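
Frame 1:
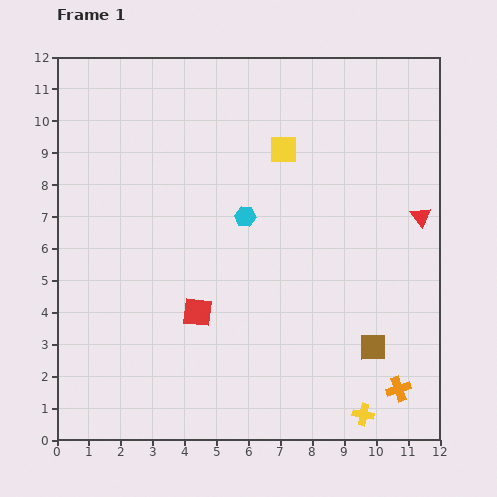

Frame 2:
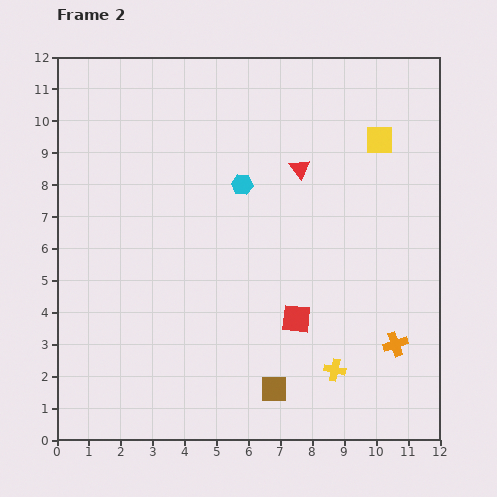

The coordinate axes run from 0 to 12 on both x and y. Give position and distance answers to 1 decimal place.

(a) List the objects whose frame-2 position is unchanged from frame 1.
none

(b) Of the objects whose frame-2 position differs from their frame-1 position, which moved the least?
the cyan hexagon

(moved 1.0)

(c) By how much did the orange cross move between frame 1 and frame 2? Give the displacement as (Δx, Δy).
(-0.1, 1.4)

The orange cross was at (10.7, 1.6) in frame 1 and (10.6, 3.0) in frame 2.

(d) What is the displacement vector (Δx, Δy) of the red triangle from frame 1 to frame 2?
(-3.8, 1.5)

The red triangle was at (11.4, 7.0) in frame 1 and (7.6, 8.5) in frame 2.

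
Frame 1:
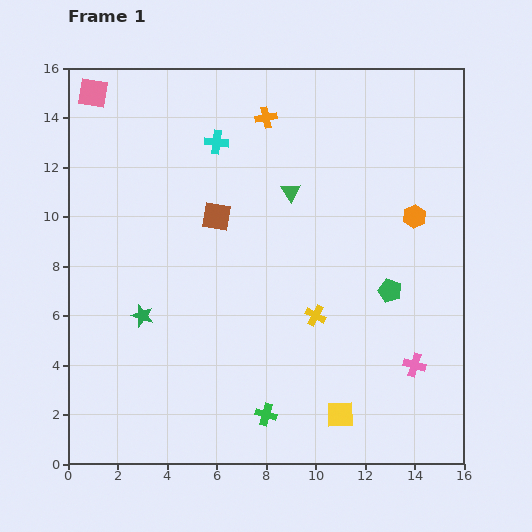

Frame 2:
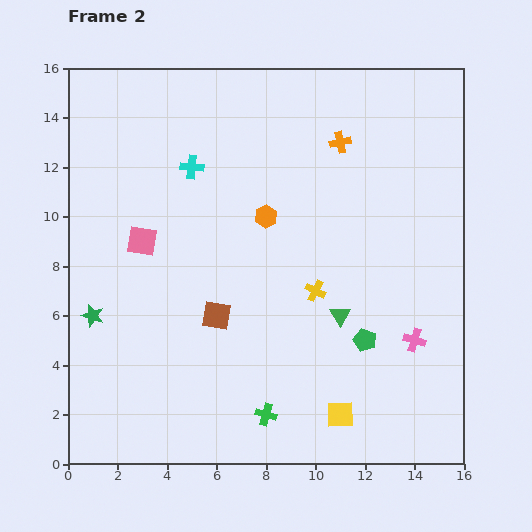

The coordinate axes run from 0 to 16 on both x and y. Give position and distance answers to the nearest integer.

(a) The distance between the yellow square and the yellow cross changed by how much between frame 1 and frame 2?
+1

Distance in frame 1: 4. Distance in frame 2: 5.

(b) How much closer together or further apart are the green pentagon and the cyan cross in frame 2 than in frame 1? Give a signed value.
+1

Distance in frame 1: 9. Distance in frame 2: 10.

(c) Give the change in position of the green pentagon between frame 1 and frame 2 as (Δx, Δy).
(-1, -2)

The green pentagon was at (13, 7) in frame 1 and (12, 5) in frame 2.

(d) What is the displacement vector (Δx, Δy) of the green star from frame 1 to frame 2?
(-2, 0)

The green star was at (3, 6) in frame 1 and (1, 6) in frame 2.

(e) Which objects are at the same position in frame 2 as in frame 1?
the green cross, the yellow square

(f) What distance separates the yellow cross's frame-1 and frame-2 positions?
1

The yellow cross moved from (10, 6) to (10, 7), a distance of √(0² + 1²) ≈ 1.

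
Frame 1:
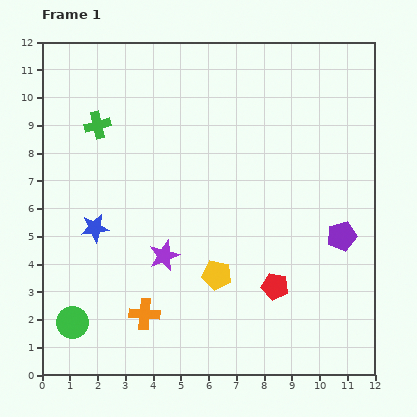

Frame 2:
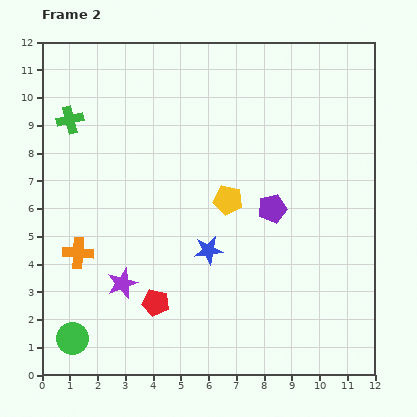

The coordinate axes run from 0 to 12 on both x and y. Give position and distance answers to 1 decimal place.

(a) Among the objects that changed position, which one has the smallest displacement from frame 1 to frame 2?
the green circle

(moved 0.6)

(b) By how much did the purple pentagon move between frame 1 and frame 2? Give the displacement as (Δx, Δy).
(-2.5, 1.0)

The purple pentagon was at (10.8, 5.0) in frame 1 and (8.3, 6.0) in frame 2.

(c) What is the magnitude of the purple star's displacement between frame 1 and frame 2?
1.8

The purple star moved from (4.4, 4.3) to (2.9, 3.3), a distance of √(1.5² + 1.0²) ≈ 1.8.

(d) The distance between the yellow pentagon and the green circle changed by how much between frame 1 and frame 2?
+2.0

Distance in frame 1: 5.5. Distance in frame 2: 7.5.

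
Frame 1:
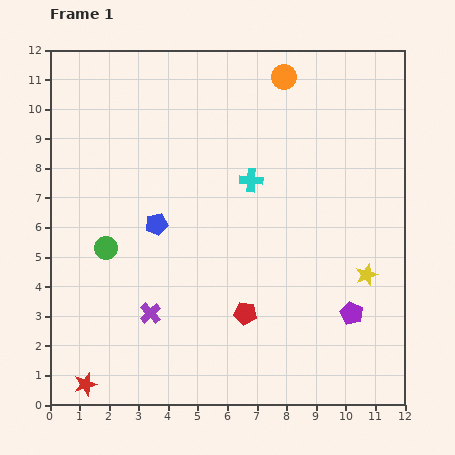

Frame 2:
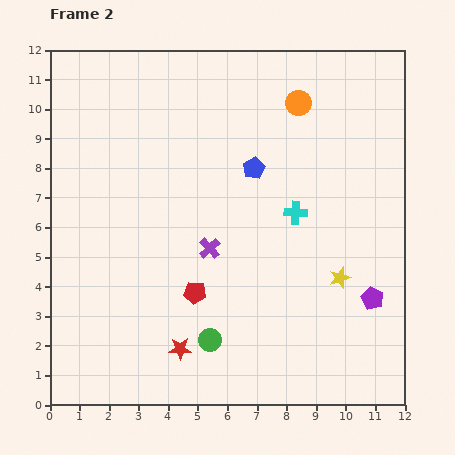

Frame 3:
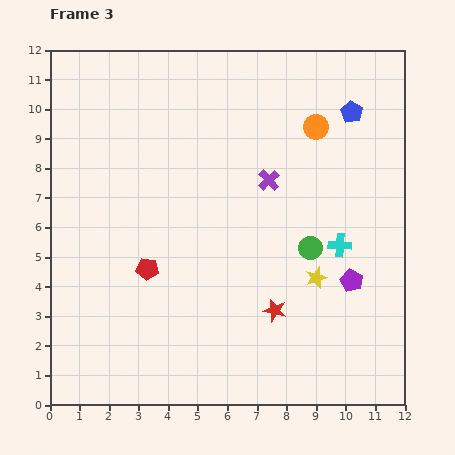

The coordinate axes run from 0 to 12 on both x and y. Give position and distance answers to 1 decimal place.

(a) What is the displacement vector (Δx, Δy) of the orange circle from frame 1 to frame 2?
(0.5, -0.9)

The orange circle was at (7.9, 11.1) in frame 1 and (8.4, 10.2) in frame 2.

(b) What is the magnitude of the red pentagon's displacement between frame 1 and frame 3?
3.6

The red pentagon moved from (6.6, 3.1) to (3.3, 4.6), a distance of √(3.3² + 1.5²) ≈ 3.6.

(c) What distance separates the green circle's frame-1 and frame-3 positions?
6.9

The green circle moved from (1.9, 5.3) to (8.8, 5.3), a distance of √(6.9² + 0.0²) ≈ 6.9.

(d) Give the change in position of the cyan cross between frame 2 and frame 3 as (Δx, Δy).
(1.5, -1.1)

The cyan cross was at (8.3, 6.5) in frame 2 and (9.8, 5.4) in frame 3.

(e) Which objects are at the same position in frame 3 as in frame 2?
none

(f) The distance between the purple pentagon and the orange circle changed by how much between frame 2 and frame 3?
-1.8

Distance in frame 2: 7.1. Distance in frame 3: 5.3.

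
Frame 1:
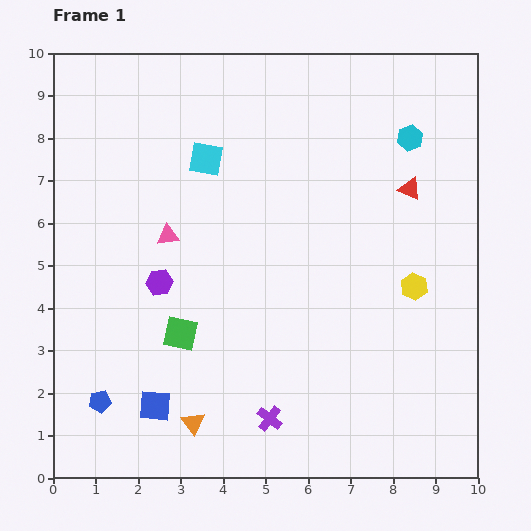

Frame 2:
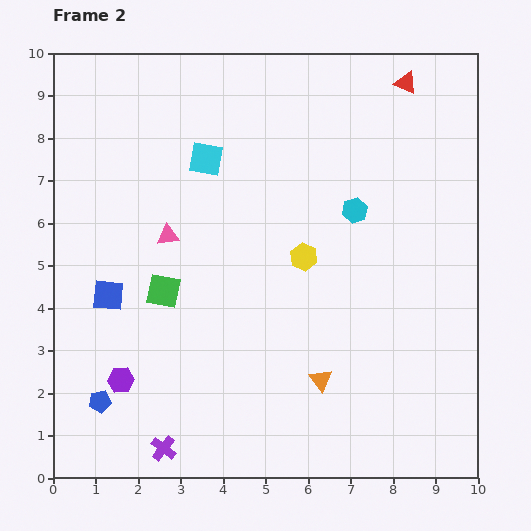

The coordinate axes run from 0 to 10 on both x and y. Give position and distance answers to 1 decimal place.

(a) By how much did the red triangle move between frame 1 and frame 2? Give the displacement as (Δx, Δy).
(-0.1, 2.5)

The red triangle was at (8.4, 6.8) in frame 1 and (8.3, 9.3) in frame 2.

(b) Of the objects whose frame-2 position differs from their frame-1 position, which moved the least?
the green square

(moved 1.1)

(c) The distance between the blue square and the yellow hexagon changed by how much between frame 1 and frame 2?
-2.0

Distance in frame 1: 6.7. Distance in frame 2: 4.7.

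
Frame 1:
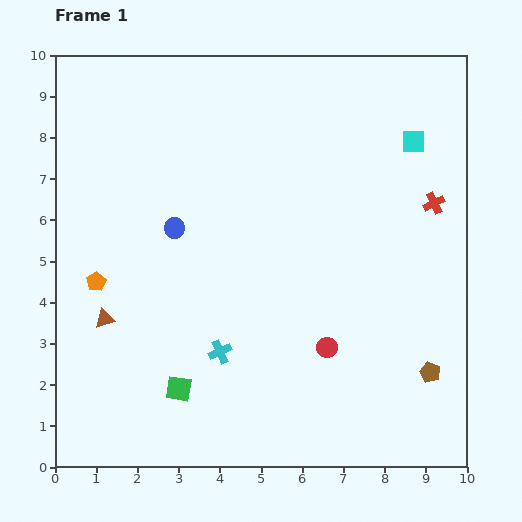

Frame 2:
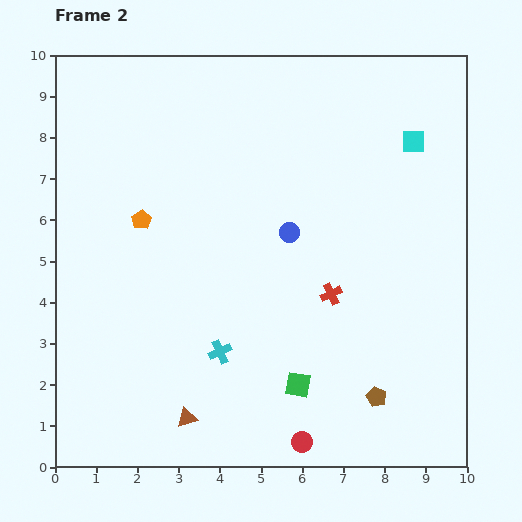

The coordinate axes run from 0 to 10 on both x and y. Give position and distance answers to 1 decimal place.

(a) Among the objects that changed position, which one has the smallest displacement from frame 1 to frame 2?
the brown pentagon

(moved 1.4)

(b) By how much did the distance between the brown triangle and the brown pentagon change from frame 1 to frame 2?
-3.4

Distance in frame 1: 8.0. Distance in frame 2: 4.6.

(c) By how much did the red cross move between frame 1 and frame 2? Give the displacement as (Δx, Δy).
(-2.5, -2.2)

The red cross was at (9.2, 6.4) in frame 1 and (6.7, 4.2) in frame 2.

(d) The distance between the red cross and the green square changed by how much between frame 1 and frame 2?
-5.4

Distance in frame 1: 7.7. Distance in frame 2: 2.3.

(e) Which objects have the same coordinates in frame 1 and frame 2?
the cyan cross, the cyan square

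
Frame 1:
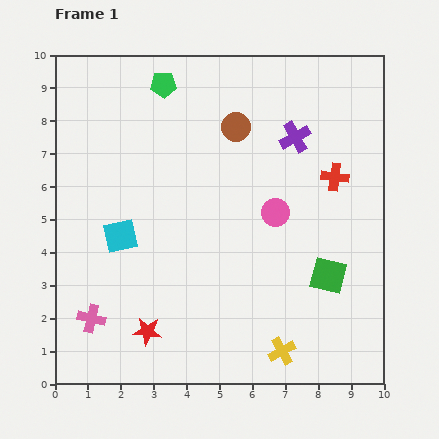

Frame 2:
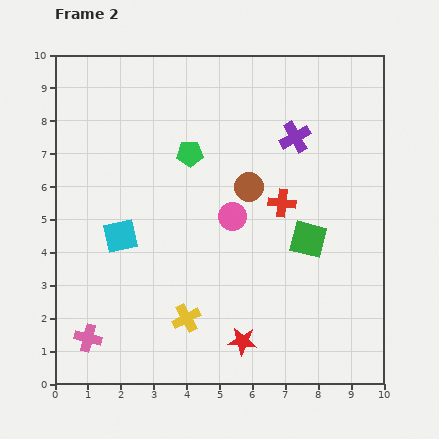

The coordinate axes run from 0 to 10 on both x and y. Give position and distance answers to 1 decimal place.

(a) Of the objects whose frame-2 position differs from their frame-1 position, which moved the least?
the pink cross

(moved 0.6)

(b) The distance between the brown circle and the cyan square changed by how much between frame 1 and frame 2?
-0.6

Distance in frame 1: 4.8. Distance in frame 2: 4.2.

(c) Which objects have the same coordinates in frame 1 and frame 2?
the purple cross, the cyan square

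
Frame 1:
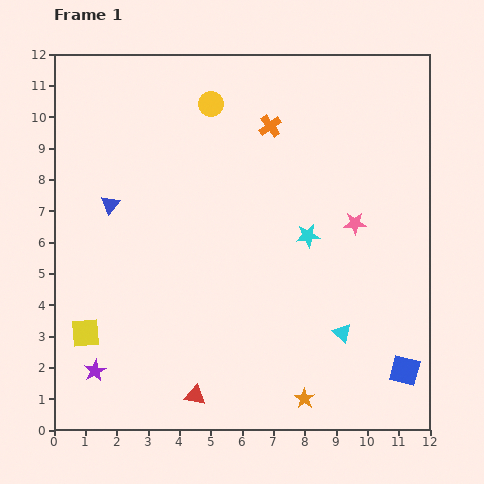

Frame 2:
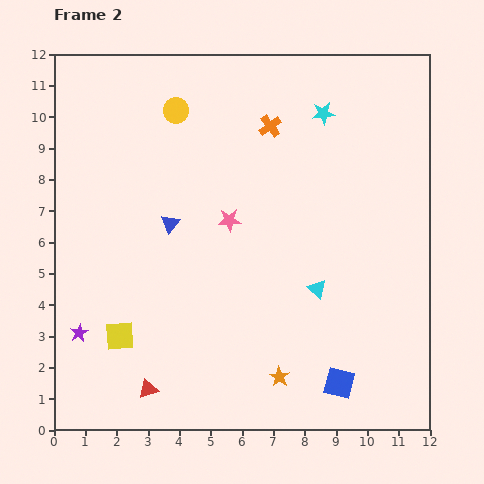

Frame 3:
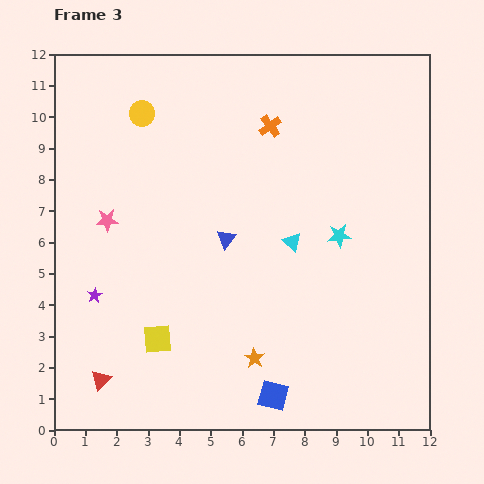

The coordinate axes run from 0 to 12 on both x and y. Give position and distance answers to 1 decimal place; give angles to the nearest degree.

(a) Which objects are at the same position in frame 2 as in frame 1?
the orange cross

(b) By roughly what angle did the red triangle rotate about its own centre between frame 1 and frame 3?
54° counter-clockwise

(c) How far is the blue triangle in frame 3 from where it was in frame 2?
1.9

The blue triangle moved from (3.7, 6.6) to (5.5, 6.1), a distance of √(1.8² + 0.5²) ≈ 1.9.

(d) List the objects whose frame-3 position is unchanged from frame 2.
the orange cross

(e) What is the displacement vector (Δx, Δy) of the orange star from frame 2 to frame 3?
(-0.8, 0.6)

The orange star was at (7.2, 1.7) in frame 2 and (6.4, 2.3) in frame 3.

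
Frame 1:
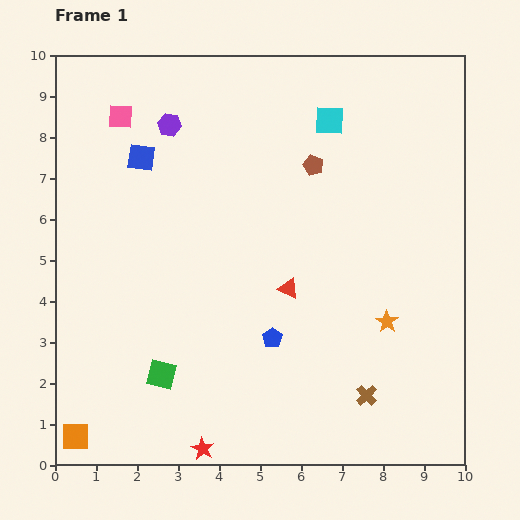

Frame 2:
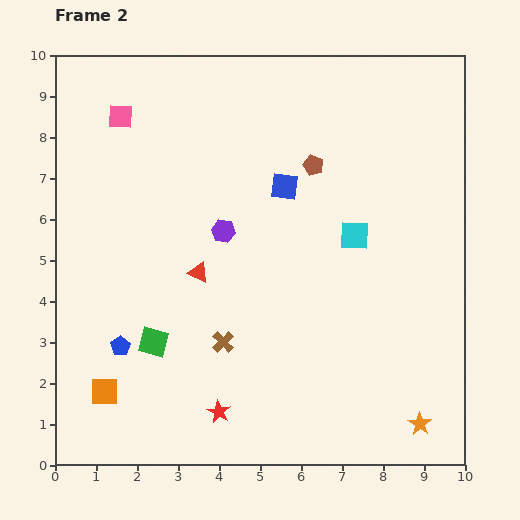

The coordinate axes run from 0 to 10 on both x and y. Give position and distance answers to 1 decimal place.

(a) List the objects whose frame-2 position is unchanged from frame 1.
the pink square, the brown pentagon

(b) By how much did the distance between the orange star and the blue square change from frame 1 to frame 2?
-0.5

Distance in frame 1: 7.2. Distance in frame 2: 6.7.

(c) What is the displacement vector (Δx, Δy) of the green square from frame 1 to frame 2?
(-0.2, 0.8)

The green square was at (2.6, 2.2) in frame 1 and (2.4, 3.0) in frame 2.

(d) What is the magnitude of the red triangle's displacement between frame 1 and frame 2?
2.2

The red triangle moved from (5.7, 4.3) to (3.5, 4.7), a distance of √(2.2² + 0.4²) ≈ 2.2.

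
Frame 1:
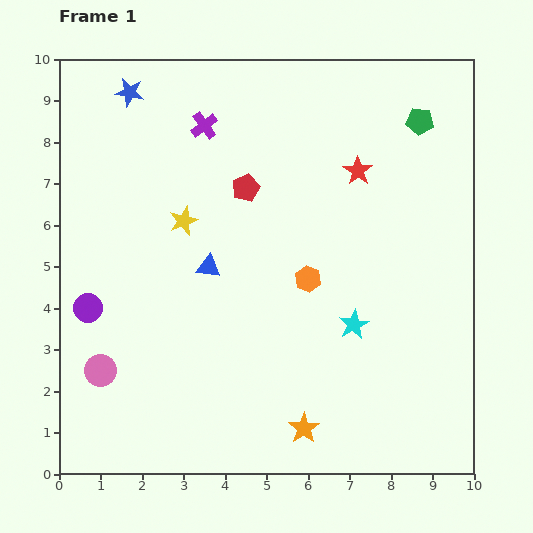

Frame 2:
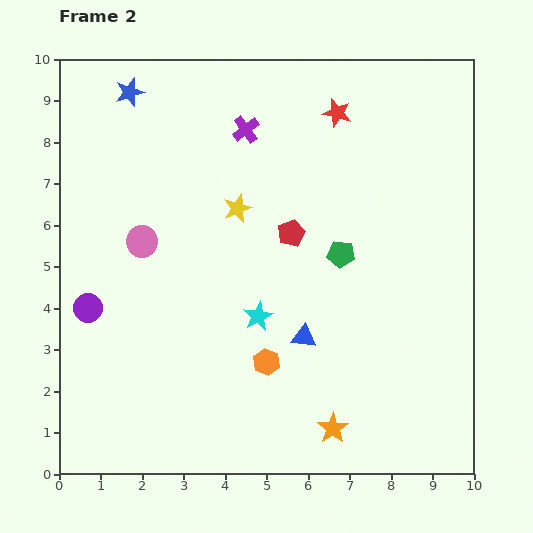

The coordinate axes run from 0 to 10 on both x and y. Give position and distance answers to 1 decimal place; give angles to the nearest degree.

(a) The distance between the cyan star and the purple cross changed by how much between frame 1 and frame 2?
-1.5

Distance in frame 1: 6.0. Distance in frame 2: 4.5.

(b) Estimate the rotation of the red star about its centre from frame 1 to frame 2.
20° counter-clockwise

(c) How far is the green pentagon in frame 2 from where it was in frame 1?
3.7

The green pentagon moved from (8.7, 8.5) to (6.8, 5.3), a distance of √(1.9² + 3.2²) ≈ 3.7.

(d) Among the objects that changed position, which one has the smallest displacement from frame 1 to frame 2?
the orange star

(moved 0.7)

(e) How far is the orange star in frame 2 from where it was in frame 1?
0.7

The orange star moved from (5.9, 1.1) to (6.6, 1.1), a distance of √(0.7² + 0.0²) ≈ 0.7.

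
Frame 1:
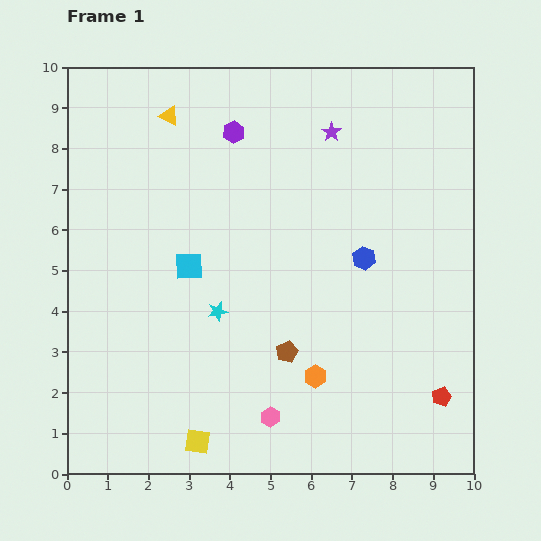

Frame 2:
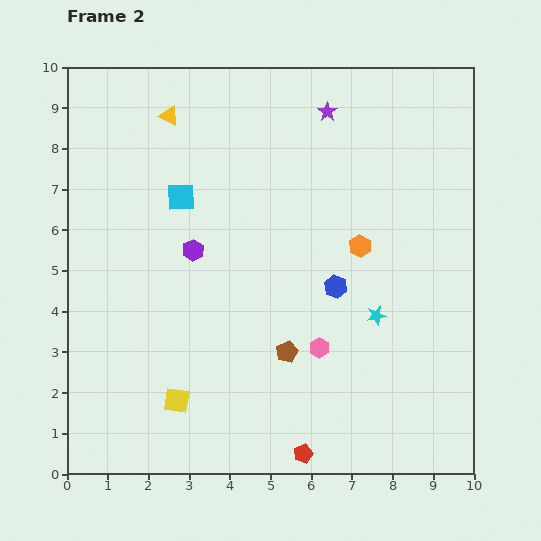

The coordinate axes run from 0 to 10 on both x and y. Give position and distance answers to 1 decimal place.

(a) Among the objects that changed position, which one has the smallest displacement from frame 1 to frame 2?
the purple star

(moved 0.5)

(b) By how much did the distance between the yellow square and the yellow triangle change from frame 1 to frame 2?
-1.0

Distance in frame 1: 8.0. Distance in frame 2: 7.0.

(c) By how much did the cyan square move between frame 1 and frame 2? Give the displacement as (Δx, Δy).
(-0.2, 1.7)

The cyan square was at (3.0, 5.1) in frame 1 and (2.8, 6.8) in frame 2.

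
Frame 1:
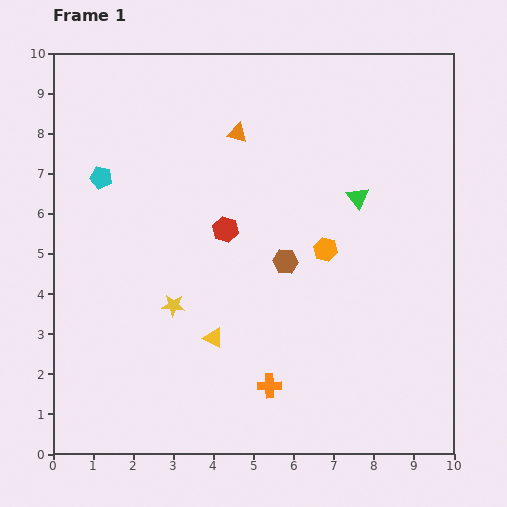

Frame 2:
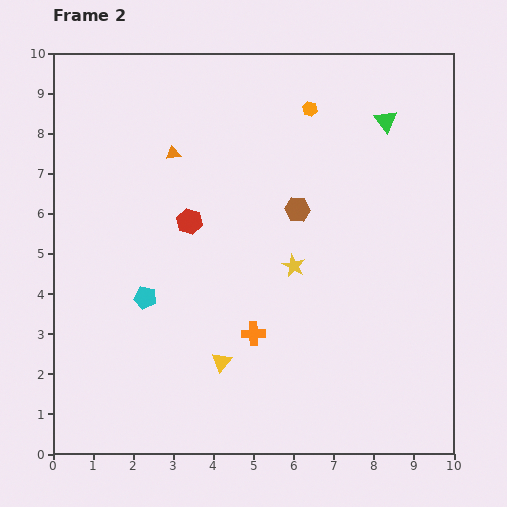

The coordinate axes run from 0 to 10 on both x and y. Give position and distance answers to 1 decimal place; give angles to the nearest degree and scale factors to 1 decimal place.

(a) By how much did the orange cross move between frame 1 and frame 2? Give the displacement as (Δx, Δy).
(-0.4, 1.3)

The orange cross was at (5.4, 1.7) in frame 1 and (5.0, 3.0) in frame 2.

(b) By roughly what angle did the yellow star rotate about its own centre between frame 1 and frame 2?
22° clockwise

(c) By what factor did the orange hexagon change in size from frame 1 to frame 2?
0.6×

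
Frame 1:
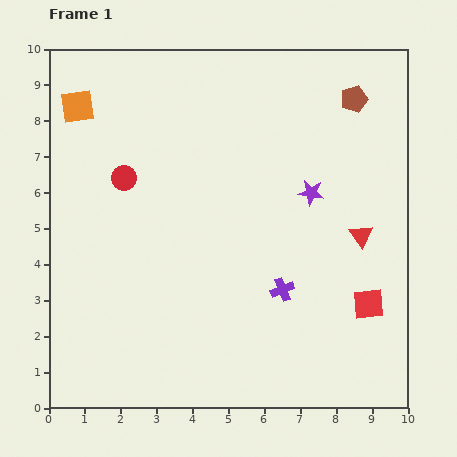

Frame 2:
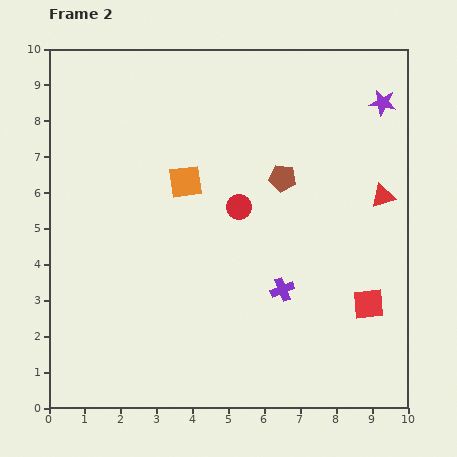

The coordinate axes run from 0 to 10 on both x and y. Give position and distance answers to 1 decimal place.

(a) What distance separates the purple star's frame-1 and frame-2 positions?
3.2

The purple star moved from (7.3, 6.0) to (9.3, 8.5), a distance of √(2.0² + 2.5²) ≈ 3.2.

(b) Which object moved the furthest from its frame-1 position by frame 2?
the orange square

(moved 3.7; next 3.3)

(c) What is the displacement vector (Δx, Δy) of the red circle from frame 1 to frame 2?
(3.2, -0.8)

The red circle was at (2.1, 6.4) in frame 1 and (5.3, 5.6) in frame 2.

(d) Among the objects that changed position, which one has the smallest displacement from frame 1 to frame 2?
the red triangle

(moved 1.3)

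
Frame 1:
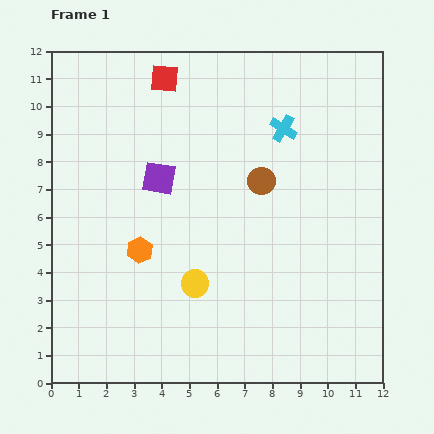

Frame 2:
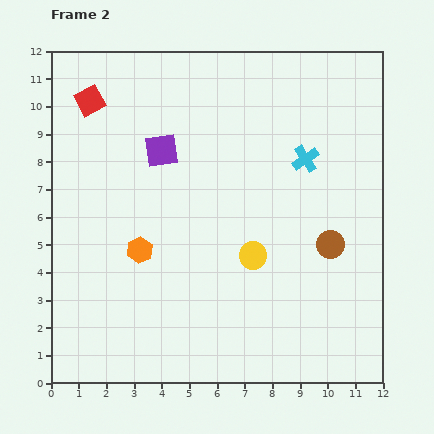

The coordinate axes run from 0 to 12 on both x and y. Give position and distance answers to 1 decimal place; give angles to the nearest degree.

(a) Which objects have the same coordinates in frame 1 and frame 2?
the orange hexagon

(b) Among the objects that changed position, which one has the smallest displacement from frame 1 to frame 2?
the purple square

(moved 1.0)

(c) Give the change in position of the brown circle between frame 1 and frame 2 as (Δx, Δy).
(2.5, -2.3)

The brown circle was at (7.6, 7.3) in frame 1 and (10.1, 5.0) in frame 2.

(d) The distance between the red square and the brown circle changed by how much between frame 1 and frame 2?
+5.0

Distance in frame 1: 5.1. Distance in frame 2: 10.1.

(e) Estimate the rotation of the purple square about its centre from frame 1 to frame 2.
17° counter-clockwise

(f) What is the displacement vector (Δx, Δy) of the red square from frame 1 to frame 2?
(-2.7, -0.8)

The red square was at (4.1, 11.0) in frame 1 and (1.4, 10.2) in frame 2.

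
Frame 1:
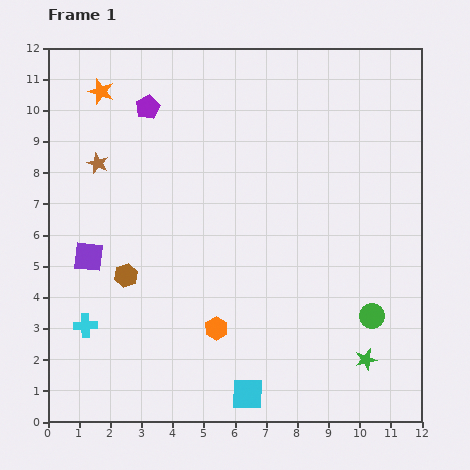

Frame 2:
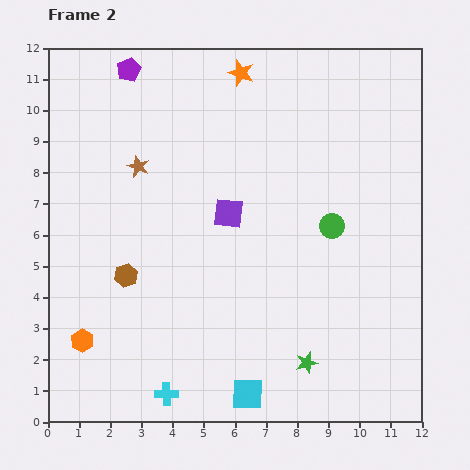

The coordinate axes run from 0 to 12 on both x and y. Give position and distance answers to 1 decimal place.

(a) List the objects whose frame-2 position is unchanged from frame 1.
the cyan square, the brown hexagon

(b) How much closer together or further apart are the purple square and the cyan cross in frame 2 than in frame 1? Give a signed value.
+3.9

Distance in frame 1: 2.2. Distance in frame 2: 6.1.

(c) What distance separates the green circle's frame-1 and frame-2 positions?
3.2

The green circle moved from (10.4, 3.4) to (9.1, 6.3), a distance of √(1.3² + 2.9²) ≈ 3.2.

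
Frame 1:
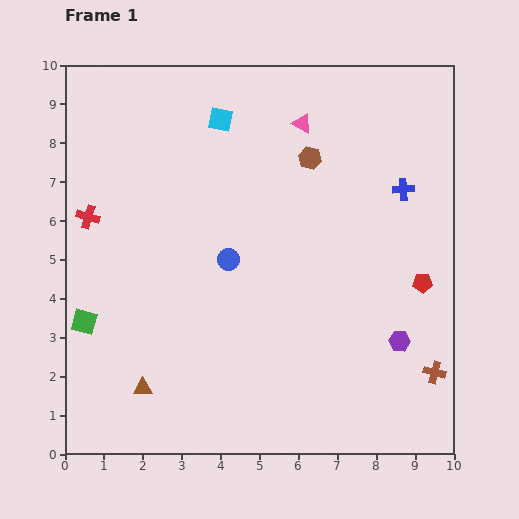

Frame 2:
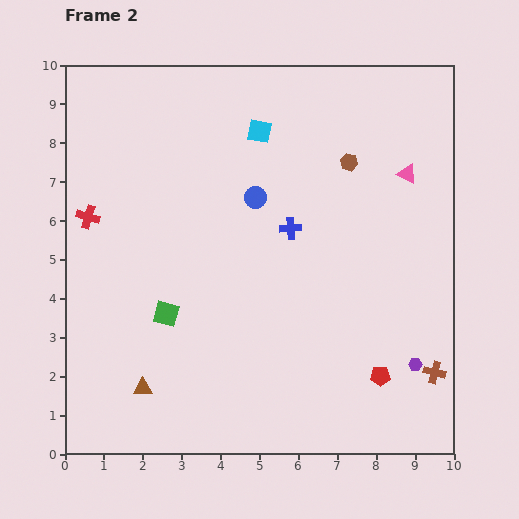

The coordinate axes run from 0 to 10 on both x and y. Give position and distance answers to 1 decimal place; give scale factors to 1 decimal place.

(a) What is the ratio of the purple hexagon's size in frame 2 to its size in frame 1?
0.6×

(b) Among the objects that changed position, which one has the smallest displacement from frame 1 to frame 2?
the purple hexagon

(moved 0.7)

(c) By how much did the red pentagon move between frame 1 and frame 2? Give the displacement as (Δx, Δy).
(-1.1, -2.4)

The red pentagon was at (9.2, 4.4) in frame 1 and (8.1, 2.0) in frame 2.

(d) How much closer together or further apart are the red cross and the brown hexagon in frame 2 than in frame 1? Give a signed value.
+0.9

Distance in frame 1: 5.9. Distance in frame 2: 6.8.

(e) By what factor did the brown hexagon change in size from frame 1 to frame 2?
0.8×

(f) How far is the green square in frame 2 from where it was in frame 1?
2.1

The green square moved from (0.5, 3.4) to (2.6, 3.6), a distance of √(2.1² + 0.2²) ≈ 2.1.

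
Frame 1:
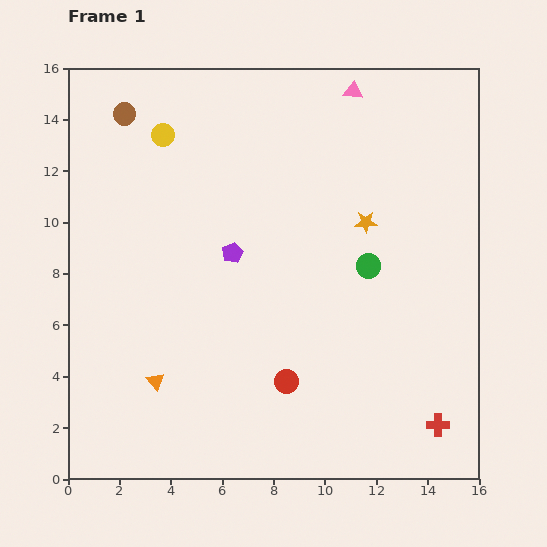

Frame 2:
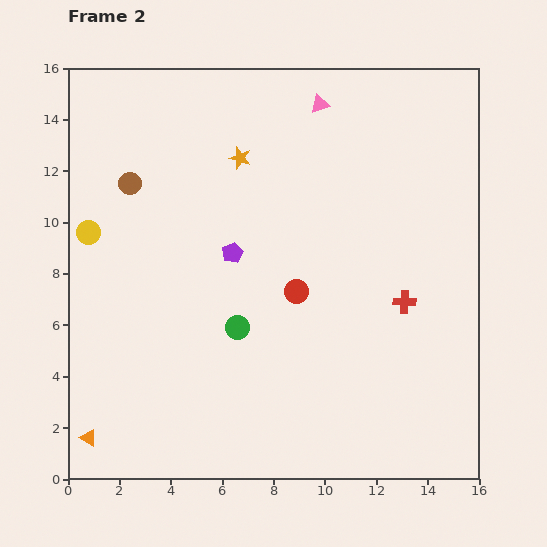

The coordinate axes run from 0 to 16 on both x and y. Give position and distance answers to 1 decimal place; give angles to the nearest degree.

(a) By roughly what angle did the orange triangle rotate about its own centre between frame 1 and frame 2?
20° counter-clockwise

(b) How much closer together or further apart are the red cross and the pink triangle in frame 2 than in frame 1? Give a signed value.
-5.0

Distance in frame 1: 13.4. Distance in frame 2: 8.4.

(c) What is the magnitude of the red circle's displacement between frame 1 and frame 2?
3.5

The red circle moved from (8.5, 3.8) to (8.9, 7.3), a distance of √(0.4² + 3.5²) ≈ 3.5.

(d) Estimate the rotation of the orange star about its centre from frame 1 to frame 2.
18° clockwise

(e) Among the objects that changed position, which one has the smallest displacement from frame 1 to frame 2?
the pink triangle

(moved 1.4)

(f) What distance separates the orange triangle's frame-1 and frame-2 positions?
3.4

The orange triangle moved from (3.4, 3.8) to (0.8, 1.6), a distance of √(2.6² + 2.2²) ≈ 3.4.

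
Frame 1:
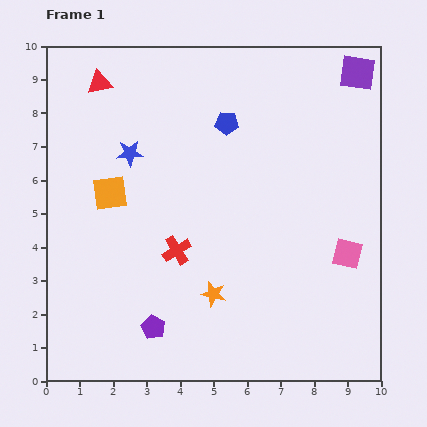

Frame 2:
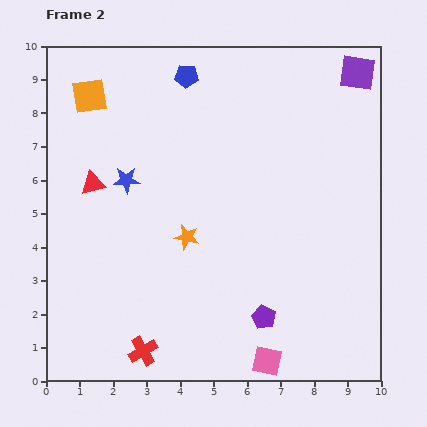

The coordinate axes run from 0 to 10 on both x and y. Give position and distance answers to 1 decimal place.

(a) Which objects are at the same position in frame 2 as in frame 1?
the purple square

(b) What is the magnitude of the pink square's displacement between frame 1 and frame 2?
4.0

The pink square moved from (9.0, 3.8) to (6.6, 0.6), a distance of √(2.4² + 3.2²) ≈ 4.0.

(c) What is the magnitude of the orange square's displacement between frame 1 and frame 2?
3.0

The orange square moved from (1.9, 5.6) to (1.3, 8.5), a distance of √(0.6² + 2.9²) ≈ 3.0.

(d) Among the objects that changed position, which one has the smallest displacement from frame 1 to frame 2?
the blue star

(moved 0.8)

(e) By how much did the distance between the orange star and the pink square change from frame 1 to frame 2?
+0.2

Distance in frame 1: 4.2. Distance in frame 2: 4.4.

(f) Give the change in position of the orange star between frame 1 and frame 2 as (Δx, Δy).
(-0.8, 1.7)

The orange star was at (5.0, 2.6) in frame 1 and (4.2, 4.3) in frame 2.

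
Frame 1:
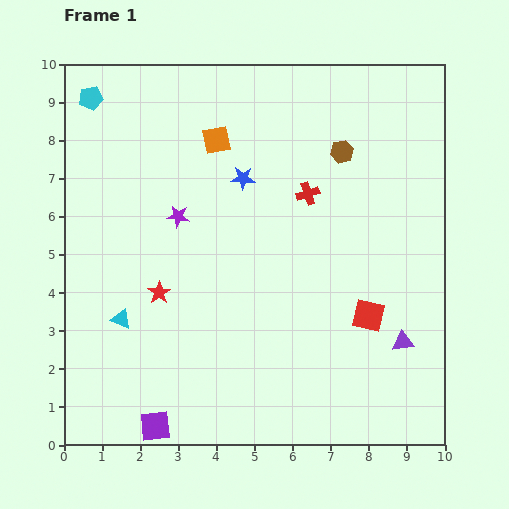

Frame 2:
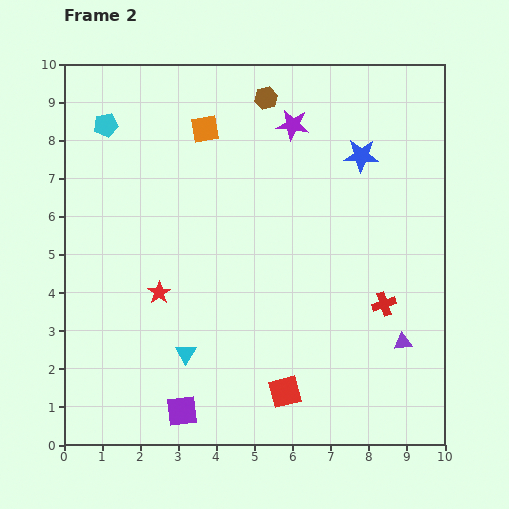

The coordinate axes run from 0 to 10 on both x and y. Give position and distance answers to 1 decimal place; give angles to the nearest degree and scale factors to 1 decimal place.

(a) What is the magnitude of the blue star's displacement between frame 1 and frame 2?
3.2

The blue star moved from (4.7, 7.0) to (7.8, 7.6), a distance of √(3.1² + 0.6²) ≈ 3.2.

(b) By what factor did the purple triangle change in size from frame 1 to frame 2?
0.8×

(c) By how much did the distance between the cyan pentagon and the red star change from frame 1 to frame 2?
-0.8

Distance in frame 1: 5.4. Distance in frame 2: 4.6.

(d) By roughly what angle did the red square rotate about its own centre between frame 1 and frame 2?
27° counter-clockwise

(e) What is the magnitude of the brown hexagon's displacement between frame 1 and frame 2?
2.4

The brown hexagon moved from (7.3, 7.7) to (5.3, 9.1), a distance of √(2.0² + 1.4²) ≈ 2.4.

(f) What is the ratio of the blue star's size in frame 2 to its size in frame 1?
1.4×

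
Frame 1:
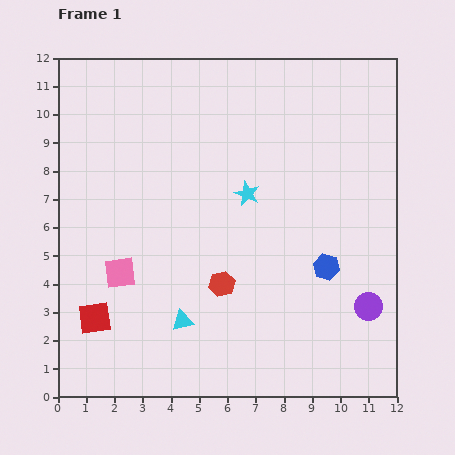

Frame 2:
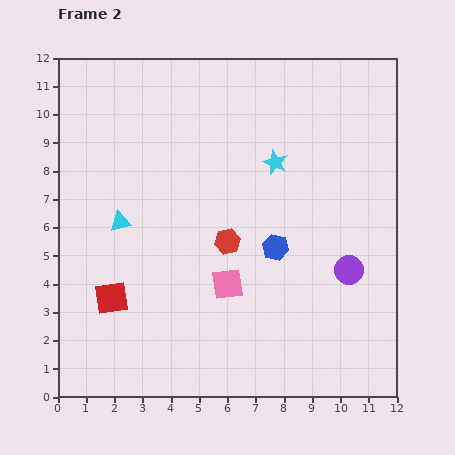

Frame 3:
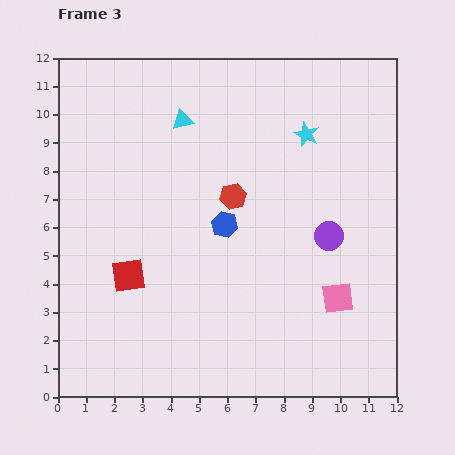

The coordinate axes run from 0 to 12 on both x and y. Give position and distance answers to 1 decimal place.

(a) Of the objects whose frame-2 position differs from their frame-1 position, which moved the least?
the red square

(moved 0.9)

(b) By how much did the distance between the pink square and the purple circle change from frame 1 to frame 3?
-6.7

Distance in frame 1: 8.9. Distance in frame 3: 2.2.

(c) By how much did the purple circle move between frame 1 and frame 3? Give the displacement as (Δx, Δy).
(-1.4, 2.5)

The purple circle was at (11.0, 3.2) in frame 1 and (9.6, 5.7) in frame 3.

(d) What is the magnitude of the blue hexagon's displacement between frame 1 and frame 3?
3.9

The blue hexagon moved from (9.5, 4.6) to (5.9, 6.1), a distance of √(3.6² + 1.5²) ≈ 3.9.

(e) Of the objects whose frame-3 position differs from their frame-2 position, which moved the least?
the red square

(moved 1.0)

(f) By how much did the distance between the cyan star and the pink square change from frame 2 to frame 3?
+1.3

Distance in frame 2: 4.6. Distance in frame 3: 5.9.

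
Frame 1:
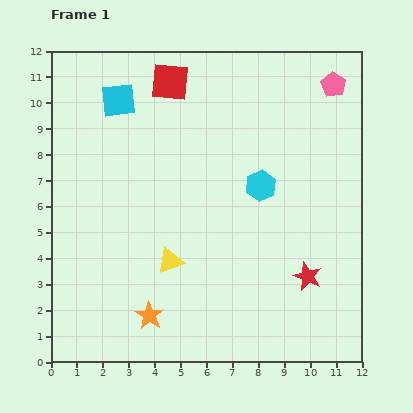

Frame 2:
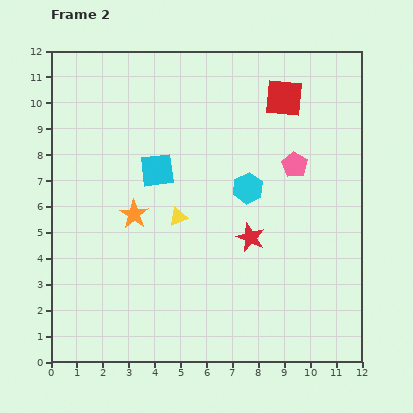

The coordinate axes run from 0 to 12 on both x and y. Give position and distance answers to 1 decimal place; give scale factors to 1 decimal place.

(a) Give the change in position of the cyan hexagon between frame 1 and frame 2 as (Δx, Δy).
(-0.5, -0.1)

The cyan hexagon was at (8.1, 6.8) in frame 1 and (7.6, 6.7) in frame 2.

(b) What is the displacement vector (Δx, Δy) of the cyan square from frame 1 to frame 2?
(1.5, -2.7)

The cyan square was at (2.6, 10.1) in frame 1 and (4.1, 7.4) in frame 2.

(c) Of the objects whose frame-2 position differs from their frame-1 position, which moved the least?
the cyan hexagon

(moved 0.5)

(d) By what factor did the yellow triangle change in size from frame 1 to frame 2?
0.7×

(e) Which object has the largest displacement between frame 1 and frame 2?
the red square

(moved 4.4; next 3.9)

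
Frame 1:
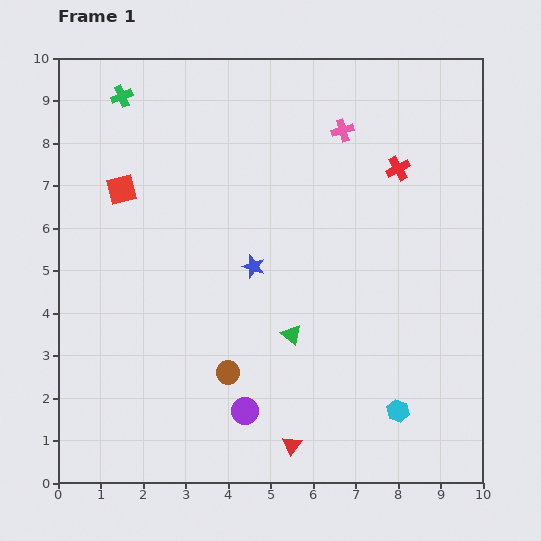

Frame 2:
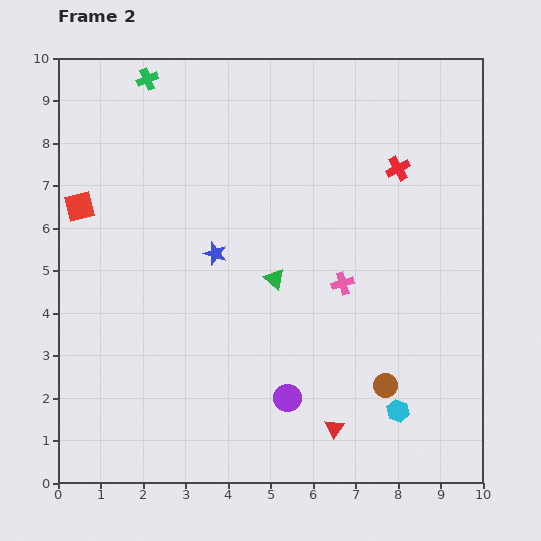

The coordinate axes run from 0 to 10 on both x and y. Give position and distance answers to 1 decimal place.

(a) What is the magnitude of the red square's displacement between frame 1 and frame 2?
1.1

The red square moved from (1.5, 6.9) to (0.5, 6.5), a distance of √(1.0² + 0.4²) ≈ 1.1.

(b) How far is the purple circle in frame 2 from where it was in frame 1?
1.0

The purple circle moved from (4.4, 1.7) to (5.4, 2.0), a distance of √(1.0² + 0.3²) ≈ 1.0.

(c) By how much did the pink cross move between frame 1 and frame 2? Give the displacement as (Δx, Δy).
(0.0, -3.6)

The pink cross was at (6.7, 8.3) in frame 1 and (6.7, 4.7) in frame 2.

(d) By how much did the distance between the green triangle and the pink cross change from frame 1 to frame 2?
-3.3

Distance in frame 1: 4.9. Distance in frame 2: 1.6.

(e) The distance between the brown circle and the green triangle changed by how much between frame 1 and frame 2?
+1.9

Distance in frame 1: 1.7. Distance in frame 2: 3.6.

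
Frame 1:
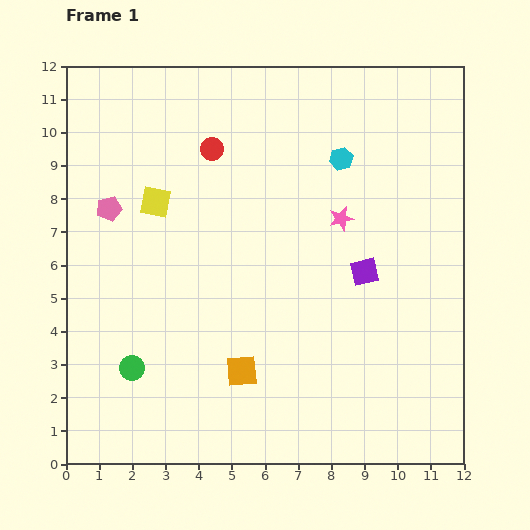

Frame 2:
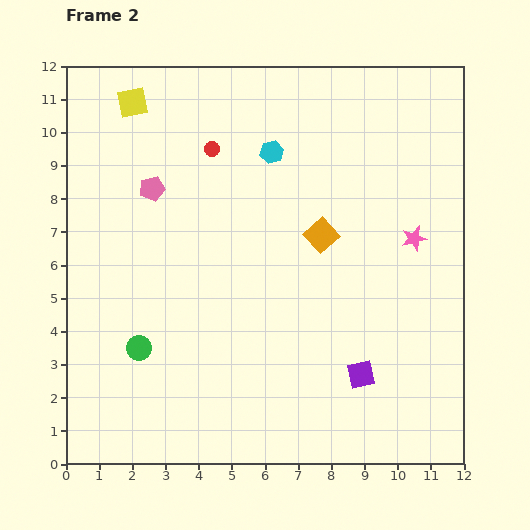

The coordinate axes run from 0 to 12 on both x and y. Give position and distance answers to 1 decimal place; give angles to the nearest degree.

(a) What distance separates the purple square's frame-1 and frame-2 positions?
3.1

The purple square moved from (9.0, 5.8) to (8.9, 2.7), a distance of √(0.1² + 3.1²) ≈ 3.1.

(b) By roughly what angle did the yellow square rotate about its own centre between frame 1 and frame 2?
23° counter-clockwise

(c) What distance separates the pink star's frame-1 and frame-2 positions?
2.3

The pink star moved from (8.3, 7.4) to (10.5, 6.8), a distance of √(2.2² + 0.6²) ≈ 2.3.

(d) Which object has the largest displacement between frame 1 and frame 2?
the orange square

(moved 4.8; next 3.1)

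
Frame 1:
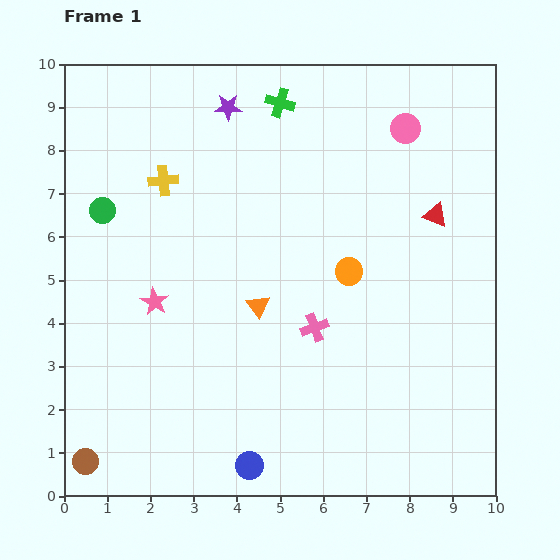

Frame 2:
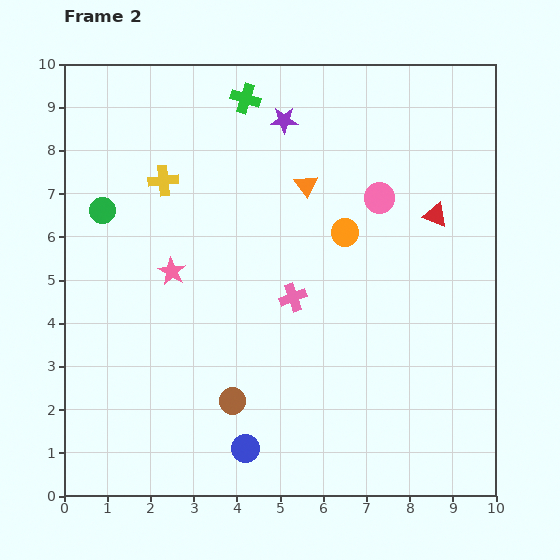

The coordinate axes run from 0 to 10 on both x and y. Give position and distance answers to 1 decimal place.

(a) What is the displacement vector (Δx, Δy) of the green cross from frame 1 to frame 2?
(-0.8, 0.1)

The green cross was at (5.0, 9.1) in frame 1 and (4.2, 9.2) in frame 2.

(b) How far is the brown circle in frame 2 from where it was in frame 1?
3.7

The brown circle moved from (0.5, 0.8) to (3.9, 2.2), a distance of √(3.4² + 1.4²) ≈ 3.7.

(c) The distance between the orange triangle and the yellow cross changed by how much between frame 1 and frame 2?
-0.3

Distance in frame 1: 3.6. Distance in frame 2: 3.3.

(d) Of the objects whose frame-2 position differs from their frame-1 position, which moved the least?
the blue circle

(moved 0.4)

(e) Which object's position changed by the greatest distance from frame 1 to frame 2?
the brown circle

(moved 3.7; next 3.0)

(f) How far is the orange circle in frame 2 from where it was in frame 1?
0.9

The orange circle moved from (6.6, 5.2) to (6.5, 6.1), a distance of √(0.1² + 0.9²) ≈ 0.9.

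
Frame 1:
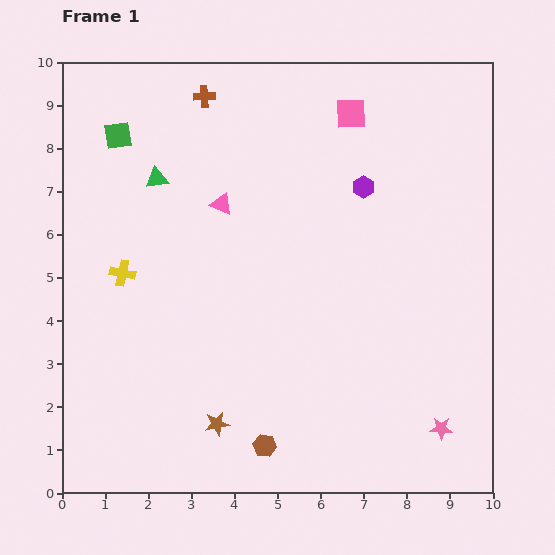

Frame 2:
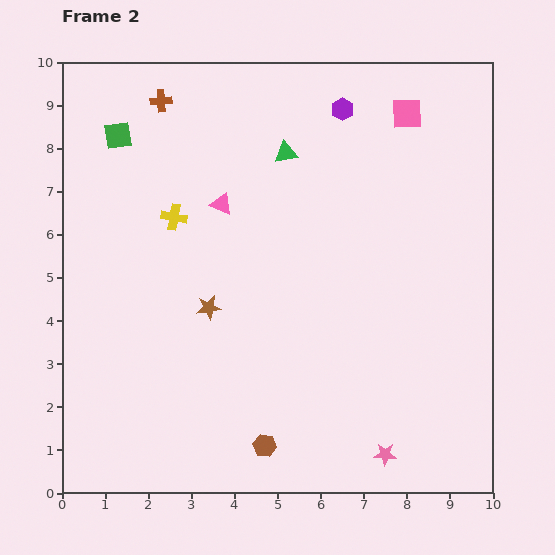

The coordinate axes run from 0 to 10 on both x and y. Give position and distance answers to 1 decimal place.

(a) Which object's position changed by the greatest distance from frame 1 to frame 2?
the green triangle

(moved 3.1; next 2.7)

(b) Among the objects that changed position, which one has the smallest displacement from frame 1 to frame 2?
the brown cross

(moved 1.0)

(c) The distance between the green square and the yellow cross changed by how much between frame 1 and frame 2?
-0.9

Distance in frame 1: 3.2. Distance in frame 2: 2.3.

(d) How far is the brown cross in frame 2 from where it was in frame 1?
1.0

The brown cross moved from (3.3, 9.2) to (2.3, 9.1), a distance of √(1.0² + 0.1²) ≈ 1.0.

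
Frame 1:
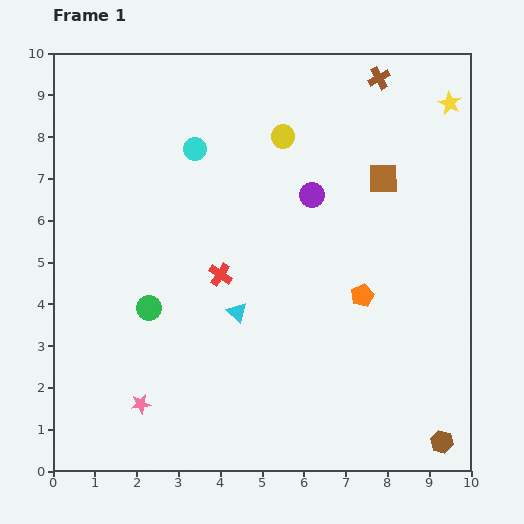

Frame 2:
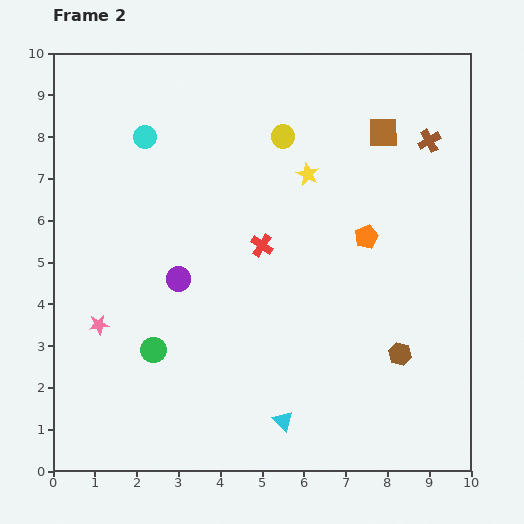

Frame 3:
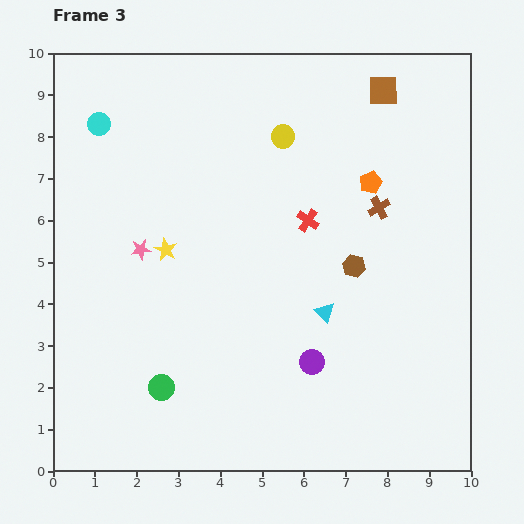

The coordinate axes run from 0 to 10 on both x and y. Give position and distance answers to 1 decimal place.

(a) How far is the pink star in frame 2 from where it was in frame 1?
2.1

The pink star moved from (2.1, 1.6) to (1.1, 3.5), a distance of √(1.0² + 1.9²) ≈ 2.1.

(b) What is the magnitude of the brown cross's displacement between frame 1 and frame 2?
1.9

The brown cross moved from (7.8, 9.4) to (9.0, 7.9), a distance of √(1.2² + 1.5²) ≈ 1.9.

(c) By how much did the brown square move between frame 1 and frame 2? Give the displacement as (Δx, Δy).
(0.0, 1.1)

The brown square was at (7.9, 7.0) in frame 1 and (7.9, 8.1) in frame 2.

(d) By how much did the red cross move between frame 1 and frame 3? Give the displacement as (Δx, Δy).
(2.1, 1.3)

The red cross was at (4.0, 4.7) in frame 1 and (6.1, 6.0) in frame 3.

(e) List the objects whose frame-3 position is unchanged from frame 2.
the yellow circle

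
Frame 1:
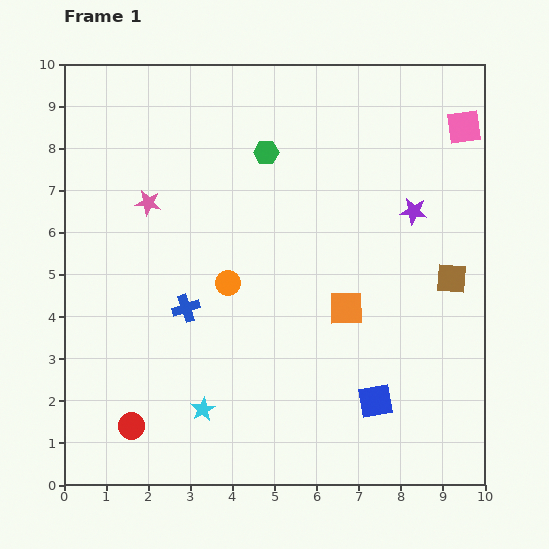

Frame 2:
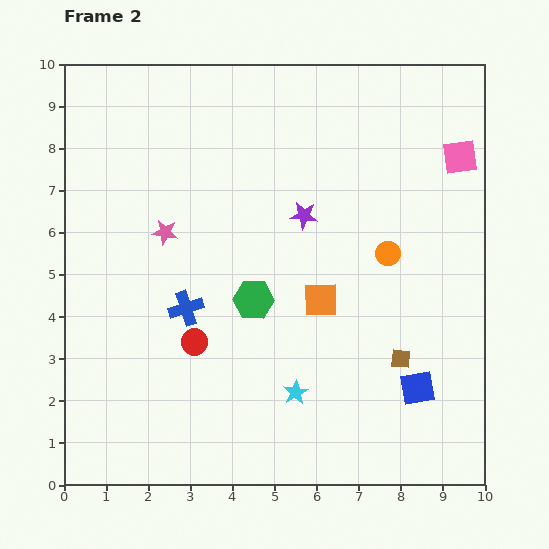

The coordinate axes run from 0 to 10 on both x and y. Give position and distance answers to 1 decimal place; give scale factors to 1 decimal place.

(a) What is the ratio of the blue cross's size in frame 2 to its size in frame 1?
1.3×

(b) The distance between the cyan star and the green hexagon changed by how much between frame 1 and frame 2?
-3.9

Distance in frame 1: 6.3. Distance in frame 2: 2.4.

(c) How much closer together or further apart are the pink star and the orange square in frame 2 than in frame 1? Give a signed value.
-1.3

Distance in frame 1: 5.3. Distance in frame 2: 4.0.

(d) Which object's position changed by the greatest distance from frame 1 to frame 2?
the orange circle

(moved 3.9; next 3.5)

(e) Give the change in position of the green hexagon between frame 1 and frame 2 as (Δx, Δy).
(-0.3, -3.5)

The green hexagon was at (4.8, 7.9) in frame 1 and (4.5, 4.4) in frame 2.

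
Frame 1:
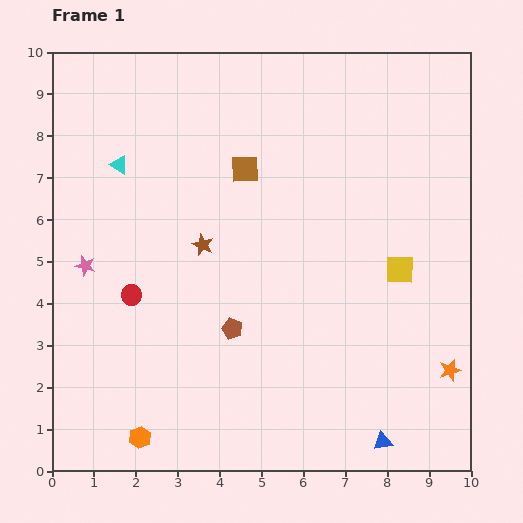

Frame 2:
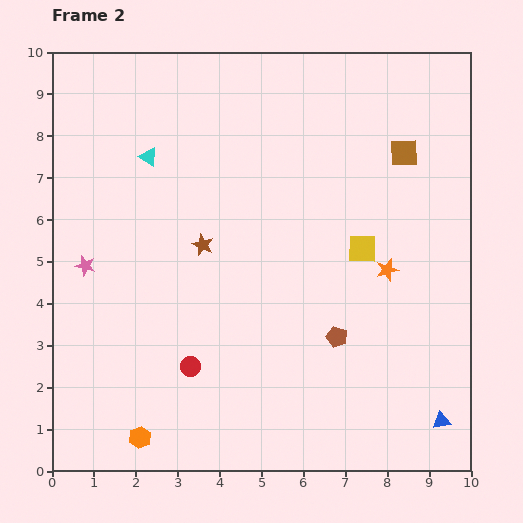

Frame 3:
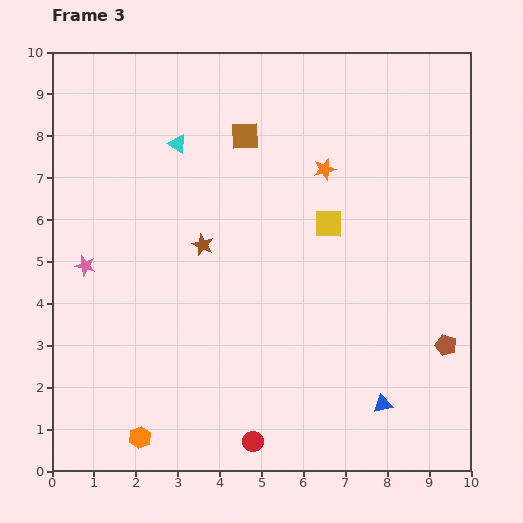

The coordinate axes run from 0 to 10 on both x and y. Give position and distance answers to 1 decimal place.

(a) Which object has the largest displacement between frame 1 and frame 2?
the brown square

(moved 3.8; next 2.8)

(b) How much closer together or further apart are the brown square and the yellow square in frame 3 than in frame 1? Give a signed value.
-1.5

Distance in frame 1: 4.4. Distance in frame 3: 2.9.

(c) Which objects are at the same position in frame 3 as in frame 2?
the brown star, the orange hexagon, the pink star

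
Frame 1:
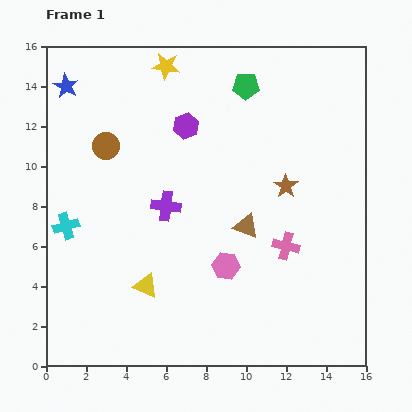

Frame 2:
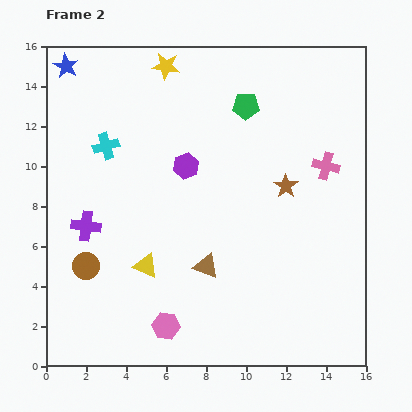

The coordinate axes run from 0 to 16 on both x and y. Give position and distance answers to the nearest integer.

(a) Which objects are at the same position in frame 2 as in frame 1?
the brown star, the yellow star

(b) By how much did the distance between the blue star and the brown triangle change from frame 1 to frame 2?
+1

Distance in frame 1: 11. Distance in frame 2: 12.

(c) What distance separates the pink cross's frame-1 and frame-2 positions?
4

The pink cross moved from (12, 6) to (14, 10), a distance of √(2² + 4²) ≈ 4.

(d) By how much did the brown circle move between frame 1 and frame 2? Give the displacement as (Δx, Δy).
(-1, -6)

The brown circle was at (3, 11) in frame 1 and (2, 5) in frame 2.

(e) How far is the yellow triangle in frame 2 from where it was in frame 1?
1

The yellow triangle moved from (5, 4) to (5, 5), a distance of √(0² + 1²) ≈ 1.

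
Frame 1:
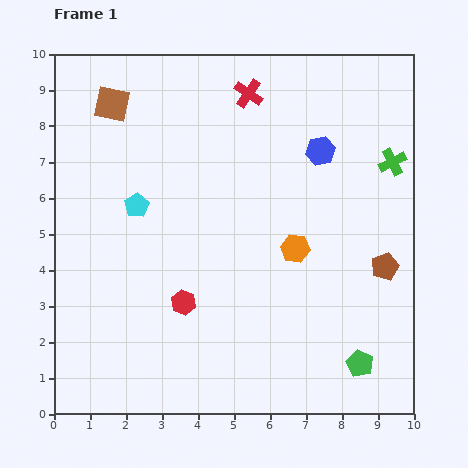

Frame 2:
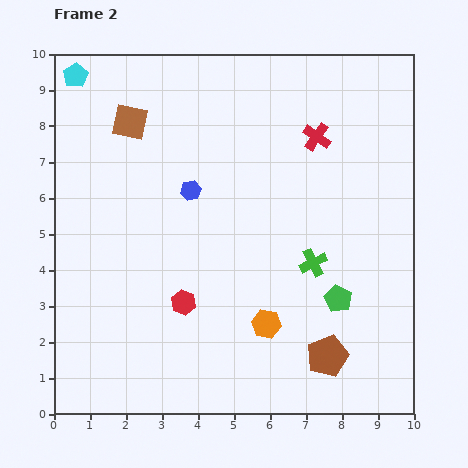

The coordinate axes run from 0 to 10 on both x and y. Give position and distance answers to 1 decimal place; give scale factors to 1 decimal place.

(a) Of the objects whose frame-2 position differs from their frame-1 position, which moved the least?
the brown square

(moved 0.7)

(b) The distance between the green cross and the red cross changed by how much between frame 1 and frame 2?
-0.9

Distance in frame 1: 4.4. Distance in frame 2: 3.5.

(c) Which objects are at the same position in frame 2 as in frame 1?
the red hexagon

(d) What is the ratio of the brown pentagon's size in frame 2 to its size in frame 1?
1.5×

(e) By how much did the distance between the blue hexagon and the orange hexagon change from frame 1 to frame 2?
+1.5

Distance in frame 1: 2.8. Distance in frame 2: 4.3.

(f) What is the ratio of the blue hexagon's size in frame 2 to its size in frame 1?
0.7×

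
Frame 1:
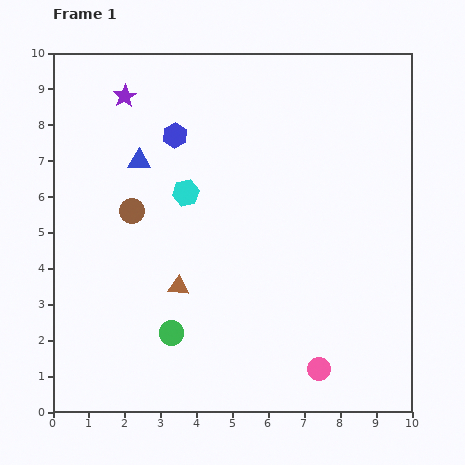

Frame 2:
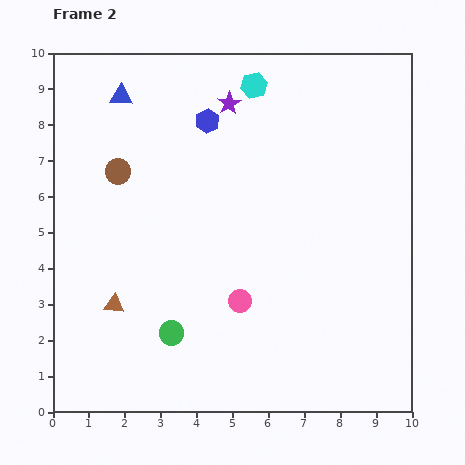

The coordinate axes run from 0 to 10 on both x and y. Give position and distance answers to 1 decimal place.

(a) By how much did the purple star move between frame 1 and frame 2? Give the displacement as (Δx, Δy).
(2.9, -0.2)

The purple star was at (2.0, 8.8) in frame 1 and (4.9, 8.6) in frame 2.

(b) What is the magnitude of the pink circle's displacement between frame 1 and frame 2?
2.9

The pink circle moved from (7.4, 1.2) to (5.2, 3.1), a distance of √(2.2² + 1.9²) ≈ 2.9.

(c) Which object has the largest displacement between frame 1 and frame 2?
the cyan hexagon

(moved 3.6; next 2.9)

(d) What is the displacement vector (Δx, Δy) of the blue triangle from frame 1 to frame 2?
(-0.5, 1.8)

The blue triangle was at (2.4, 7.0) in frame 1 and (1.9, 8.8) in frame 2.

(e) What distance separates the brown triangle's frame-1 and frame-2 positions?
1.9

The brown triangle moved from (3.5, 3.5) to (1.7, 3.0), a distance of √(1.8² + 0.5²) ≈ 1.9.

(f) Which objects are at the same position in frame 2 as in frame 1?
the green circle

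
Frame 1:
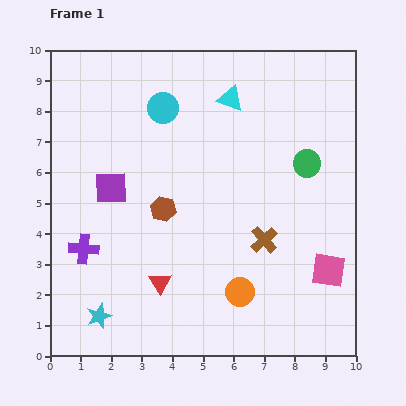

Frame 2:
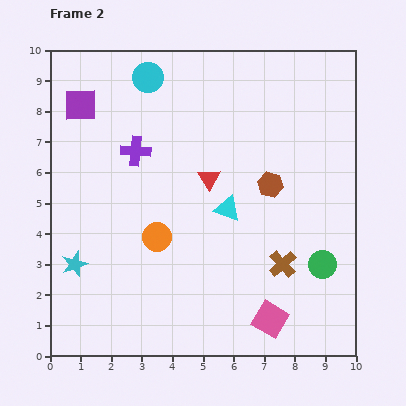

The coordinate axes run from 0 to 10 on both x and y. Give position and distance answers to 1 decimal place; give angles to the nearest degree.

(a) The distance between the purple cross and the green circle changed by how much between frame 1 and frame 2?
-0.7

Distance in frame 1: 7.8. Distance in frame 2: 7.1.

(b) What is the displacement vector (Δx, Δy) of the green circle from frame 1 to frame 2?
(0.5, -3.3)

The green circle was at (8.4, 6.3) in frame 1 and (8.9, 3.0) in frame 2.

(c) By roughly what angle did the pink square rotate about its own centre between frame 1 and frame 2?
21° clockwise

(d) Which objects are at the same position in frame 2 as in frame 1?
none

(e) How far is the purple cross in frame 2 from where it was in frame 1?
3.6

The purple cross moved from (1.1, 3.5) to (2.8, 6.7), a distance of √(1.7² + 3.2²) ≈ 3.6.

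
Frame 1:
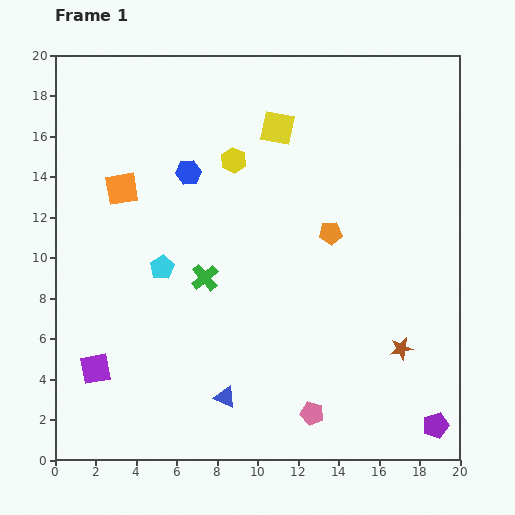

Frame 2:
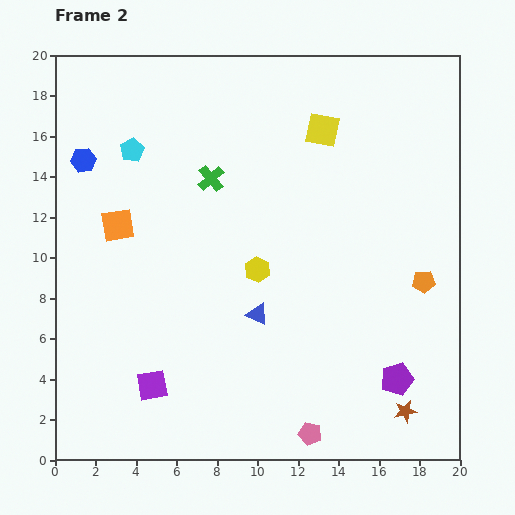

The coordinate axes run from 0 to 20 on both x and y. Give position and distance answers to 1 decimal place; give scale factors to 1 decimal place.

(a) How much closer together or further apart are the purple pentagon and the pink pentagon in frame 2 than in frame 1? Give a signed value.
-1.0

Distance in frame 1: 6.1. Distance in frame 2: 5.1.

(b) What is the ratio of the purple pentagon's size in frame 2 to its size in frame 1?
1.3×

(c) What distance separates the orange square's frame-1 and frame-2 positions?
1.8

The orange square moved from (3.3, 13.4) to (3.1, 11.6), a distance of √(0.2² + 1.8²) ≈ 1.8.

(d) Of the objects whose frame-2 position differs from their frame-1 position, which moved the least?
the pink pentagon

(moved 1.0)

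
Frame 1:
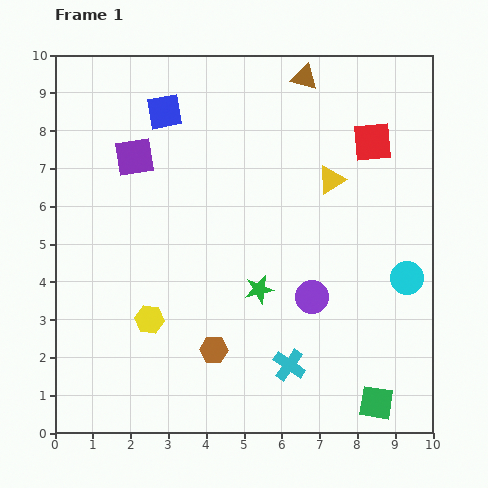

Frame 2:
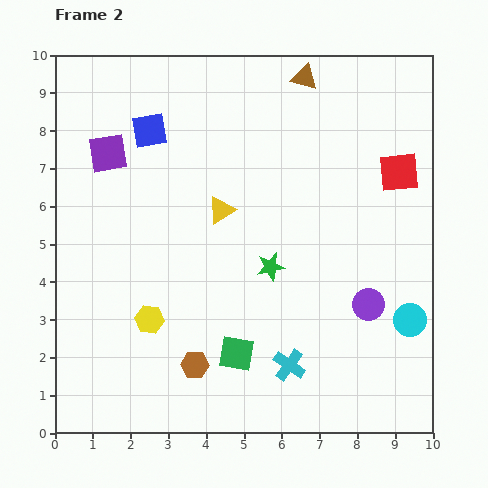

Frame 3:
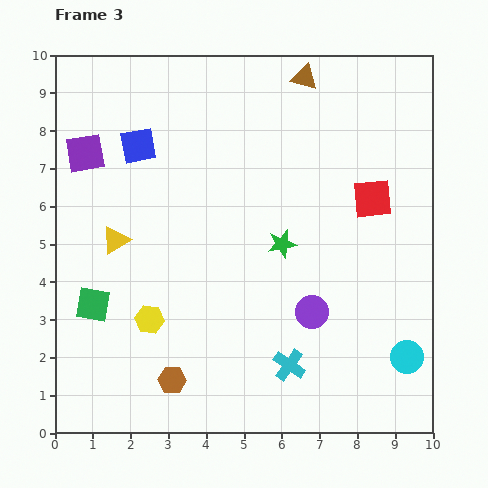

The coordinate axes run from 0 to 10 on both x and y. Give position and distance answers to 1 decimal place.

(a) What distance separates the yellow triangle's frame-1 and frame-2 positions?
3.0

The yellow triangle moved from (7.3, 6.7) to (4.4, 5.9), a distance of √(2.9² + 0.8²) ≈ 3.0.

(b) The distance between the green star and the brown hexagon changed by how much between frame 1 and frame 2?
+1.3

Distance in frame 1: 2.0. Distance in frame 2: 3.3.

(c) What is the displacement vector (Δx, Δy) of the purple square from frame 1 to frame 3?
(-1.3, 0.1)

The purple square was at (2.1, 7.3) in frame 1 and (0.8, 7.4) in frame 3.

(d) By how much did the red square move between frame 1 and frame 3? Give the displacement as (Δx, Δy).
(0.0, -1.5)

The red square was at (8.4, 7.7) in frame 1 and (8.4, 6.2) in frame 3.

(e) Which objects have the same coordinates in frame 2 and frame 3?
the cyan cross, the brown triangle, the yellow hexagon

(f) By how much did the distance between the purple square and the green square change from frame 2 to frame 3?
-2.3

Distance in frame 2: 6.3. Distance in frame 3: 4.0.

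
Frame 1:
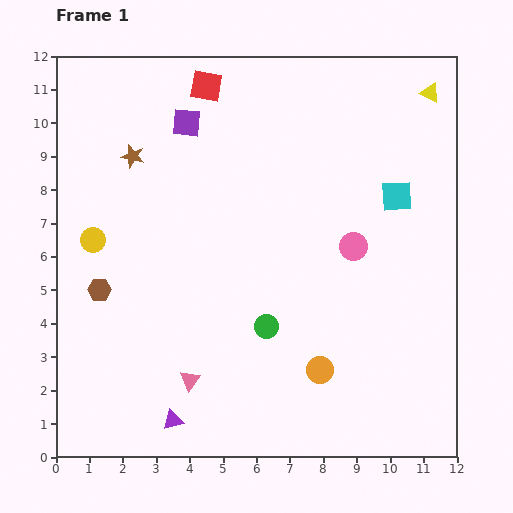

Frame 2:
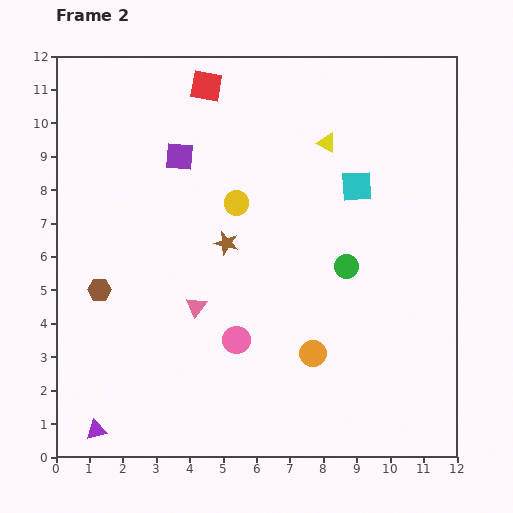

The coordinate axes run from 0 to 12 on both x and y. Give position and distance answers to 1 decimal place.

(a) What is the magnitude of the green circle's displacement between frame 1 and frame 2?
3.0

The green circle moved from (6.3, 3.9) to (8.7, 5.7), a distance of √(2.4² + 1.8²) ≈ 3.0.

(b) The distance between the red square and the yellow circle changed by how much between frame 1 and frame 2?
-2.1

Distance in frame 1: 5.7. Distance in frame 2: 3.6.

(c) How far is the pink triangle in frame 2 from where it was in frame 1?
2.2

The pink triangle moved from (4.0, 2.3) to (4.2, 4.5), a distance of √(0.2² + 2.2²) ≈ 2.2.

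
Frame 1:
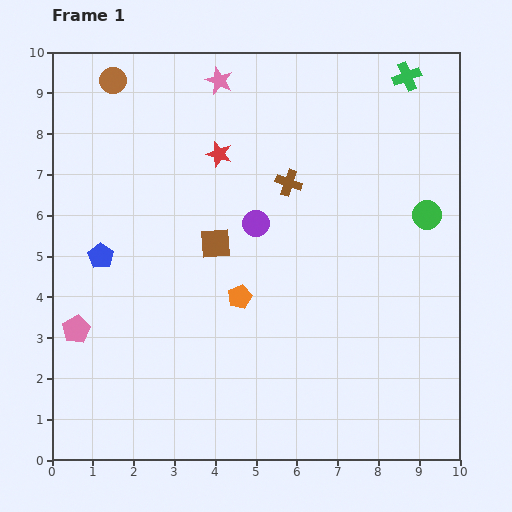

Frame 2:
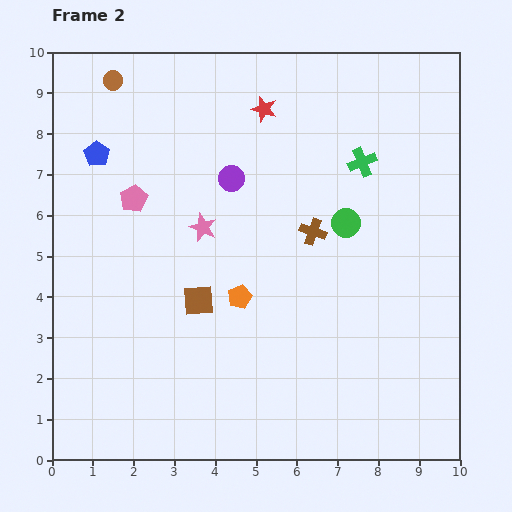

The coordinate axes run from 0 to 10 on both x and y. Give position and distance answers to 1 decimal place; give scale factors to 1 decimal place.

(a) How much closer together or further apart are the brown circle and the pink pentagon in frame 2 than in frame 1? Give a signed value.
-3.3

Distance in frame 1: 6.2. Distance in frame 2: 2.9.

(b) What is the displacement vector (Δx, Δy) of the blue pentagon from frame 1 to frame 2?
(-0.1, 2.5)

The blue pentagon was at (1.2, 5.0) in frame 1 and (1.1, 7.5) in frame 2.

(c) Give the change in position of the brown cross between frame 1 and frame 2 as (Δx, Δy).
(0.6, -1.2)

The brown cross was at (5.8, 6.8) in frame 1 and (6.4, 5.6) in frame 2.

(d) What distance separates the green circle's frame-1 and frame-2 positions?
2.0

The green circle moved from (9.2, 6.0) to (7.2, 5.8), a distance of √(2.0² + 0.2²) ≈ 2.0.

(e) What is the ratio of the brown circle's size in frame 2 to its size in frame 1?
0.7×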